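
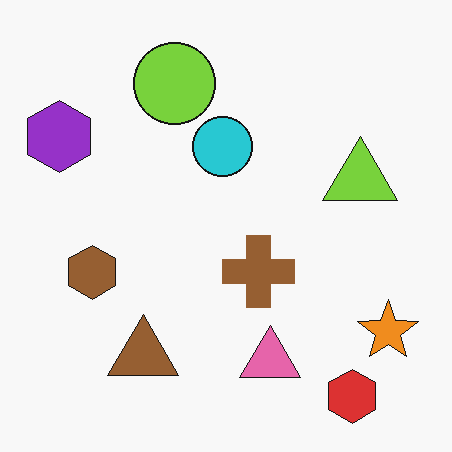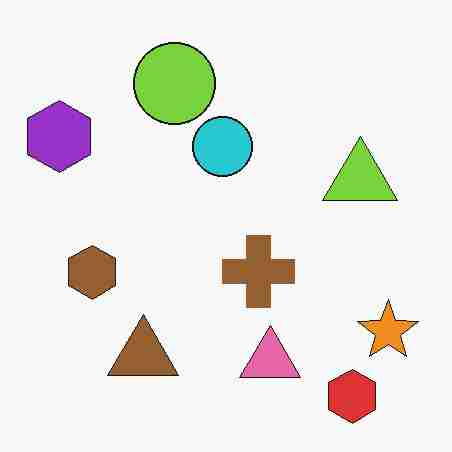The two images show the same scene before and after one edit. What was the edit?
The image was degraded with heavy JPEG compression.

Blocky 8×8 compression artifacts appear around shape edges and the flat background shows ringing — characteristic JPEG degradation.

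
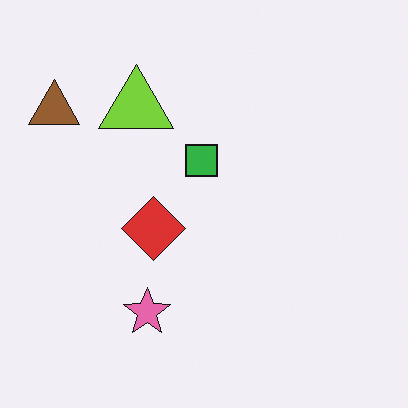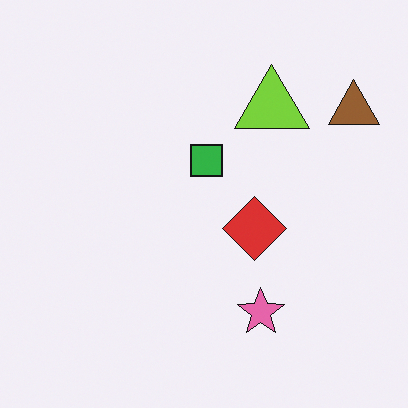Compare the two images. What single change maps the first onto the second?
The transformation is: flipped horizontally (left ↔ right).

The brown triangle is in the top-left of the first image and the top-right of the second — shapes on opposite sides of the vertical midline have swapped in a mirror flip.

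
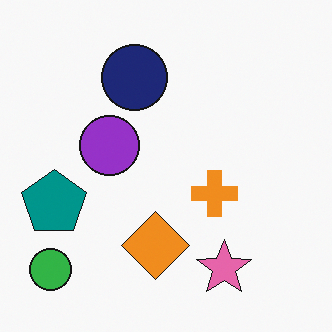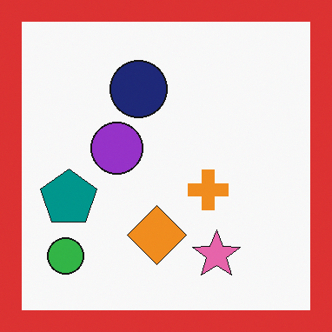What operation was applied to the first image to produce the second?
It was framed with a red border.

A solid red frame runs around the edge of the second image, with the content slightly shrunk inside it.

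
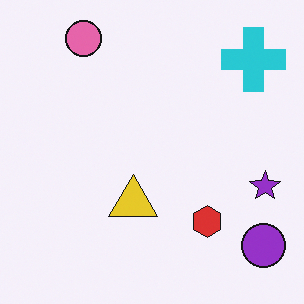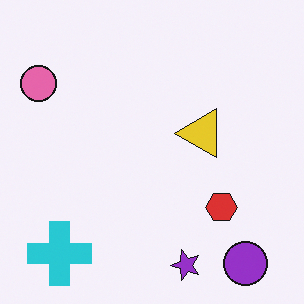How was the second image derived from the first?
This is the original image transposed (reflected across the top-left ↔ bottom-right diagonal).

Shapes have swapped their row and column positions — what was in the top-right is now in the bottom-left — a diagonal reflection.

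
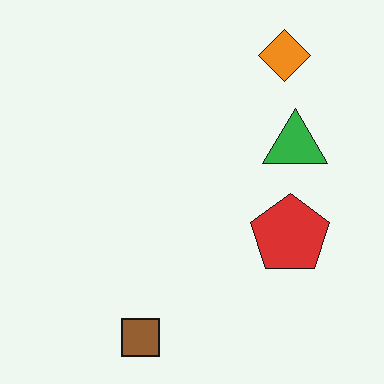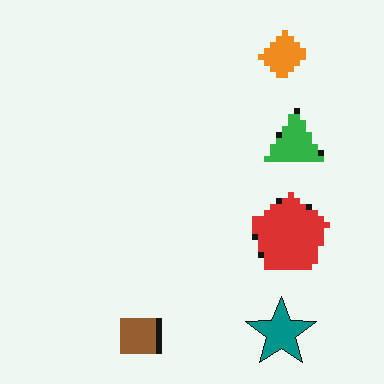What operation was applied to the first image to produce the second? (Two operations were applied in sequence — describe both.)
The image was moderately pixelated, then overlaid with an additional teal star.

Shapes are reduced to large square blocks; fine edges and outlines are lost — a downscale-then-upscale (mosaic) effect. A teal star appears in the second image that is absent from the first.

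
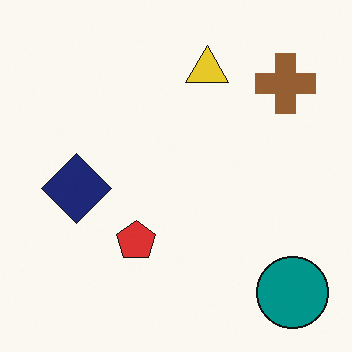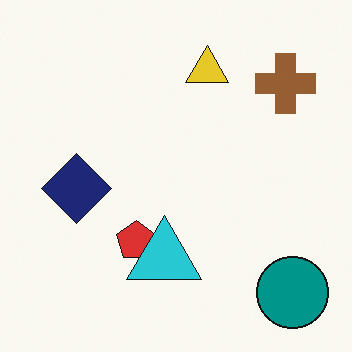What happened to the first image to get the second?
This is the original image overlaid with an additional cyan triangle.

A cyan triangle appears in the second image that is absent from the first.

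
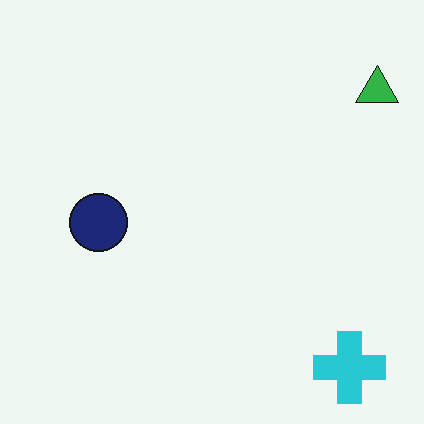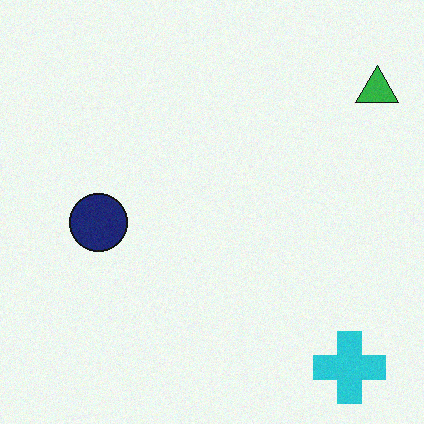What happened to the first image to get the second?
The image was degraded with a light layer of grain.

Random speckle covers the whole image, including the flat background.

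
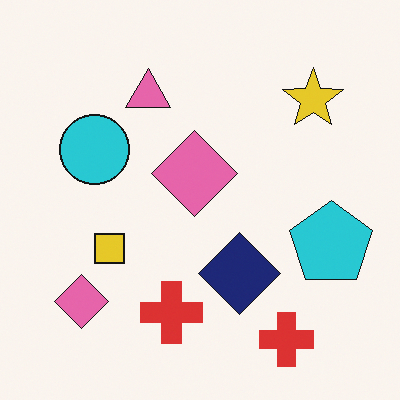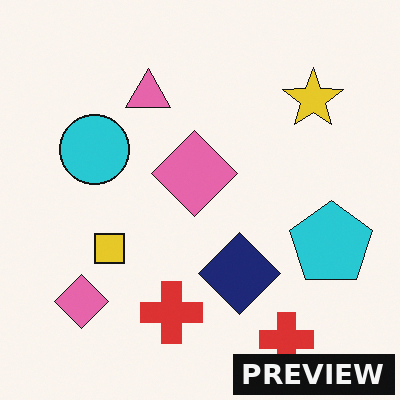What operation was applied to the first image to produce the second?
The second image is the first watermarked with the text "PREVIEW" in the lower-right corner.

A dark label reading "PREVIEW" appears in the lower-right corner.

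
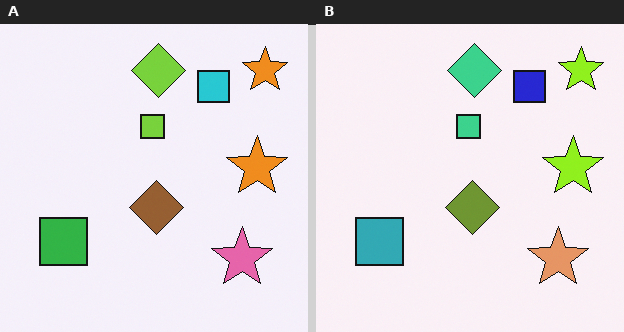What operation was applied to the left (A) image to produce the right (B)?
This is the original image hue-shifted slightly.

Every shape's color has rotated by the same amount around the hue wheel — a uniform hue shift.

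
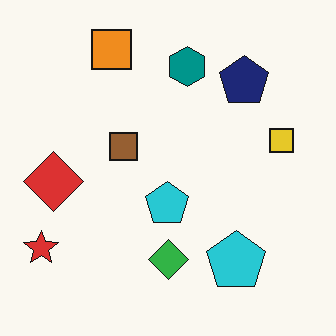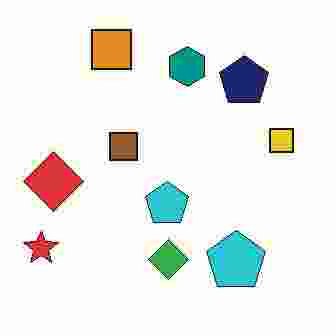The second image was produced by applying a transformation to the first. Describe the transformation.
Heavily JPEG-compressed with obvious blocking artifacts.

Blocky 8×8 compression artifacts appear around shape edges and the flat background shows ringing — characteristic JPEG degradation.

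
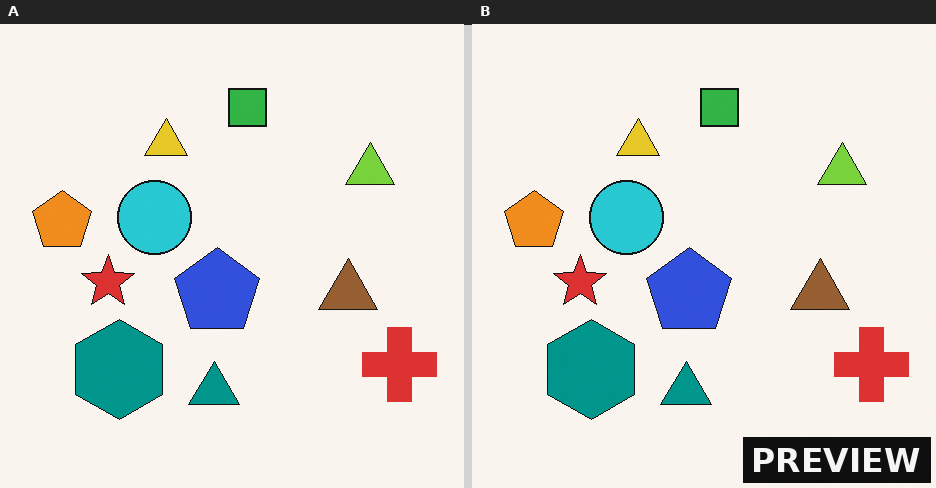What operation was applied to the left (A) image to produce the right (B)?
The right (B) image is the left (A) watermarked with the text "PREVIEW" in the lower-right corner.

A dark label reading "PREVIEW" appears in the lower-right corner.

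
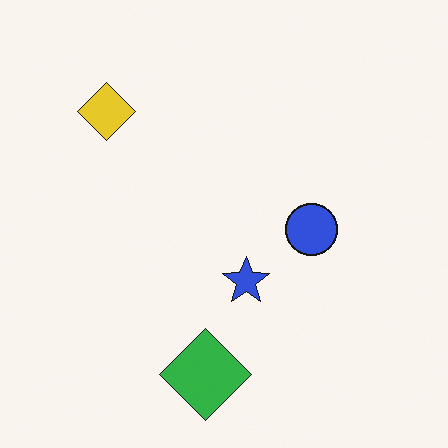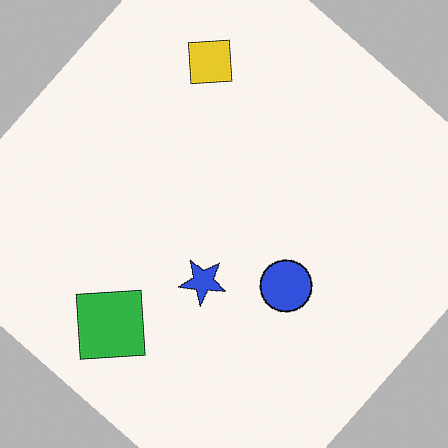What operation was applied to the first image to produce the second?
This is the original image rotated clockwise by a large amount — several tens of degrees.

Every shape is tilted by the same angle and the image corners show triangular fill wedges — a whole-image rotation by a non-right angle.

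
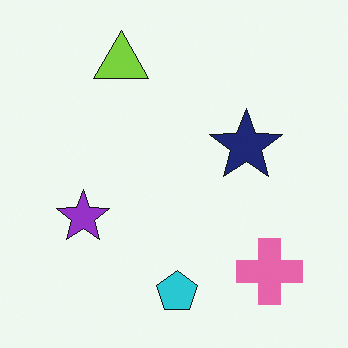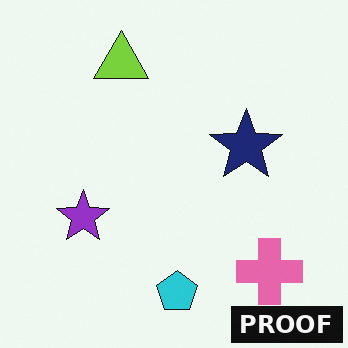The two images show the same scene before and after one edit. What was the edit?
The transformation is: watermarked with the text "PROOF" in the lower-right corner.

A dark label reading "PROOF" appears in the lower-right corner.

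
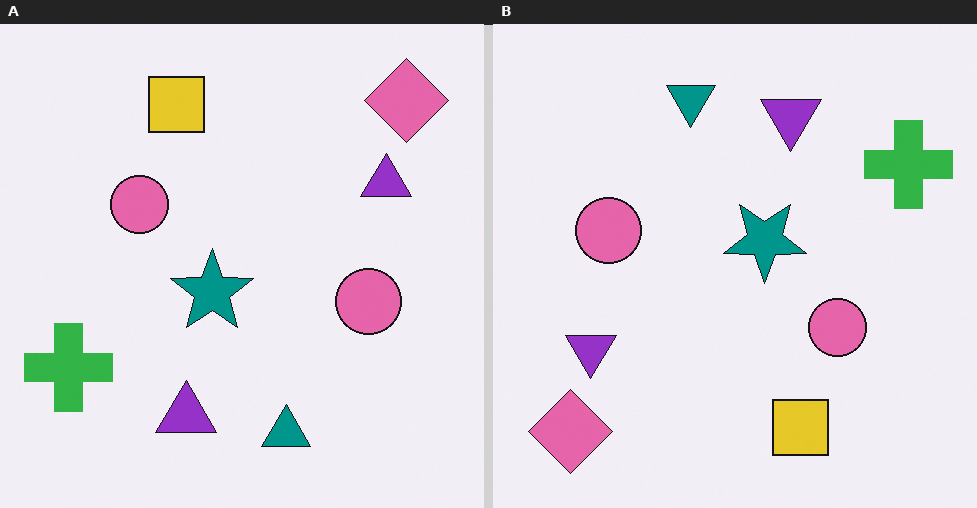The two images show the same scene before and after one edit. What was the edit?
The transformation is: rotated 180°.

The pink diamond sits in the top-right of the left (A) image and the bottom-left of the right (B) — consistent with a whole-image 180° rotation.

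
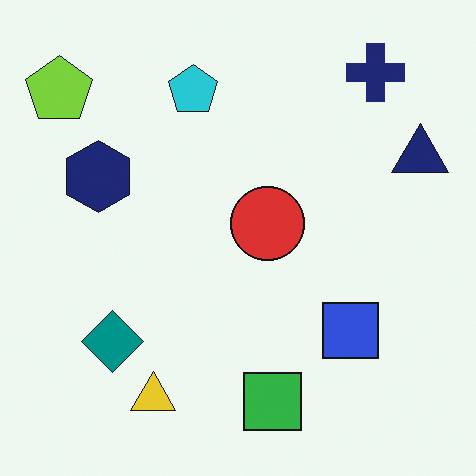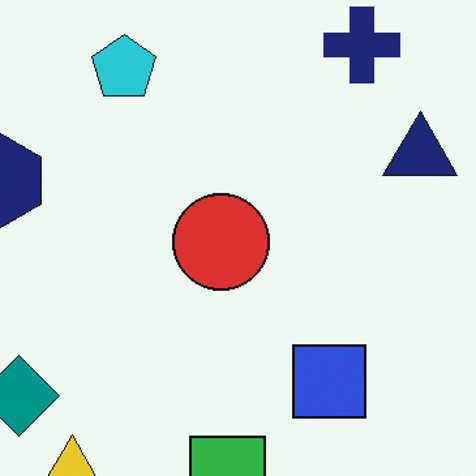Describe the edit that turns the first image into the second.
The second image is the first cropped to a modestly smaller region and rescaled.

The visible shapes are larger and the field of view is narrower; shapes near the original edges may be partly or wholly outside the frame — a crop-and-rescale.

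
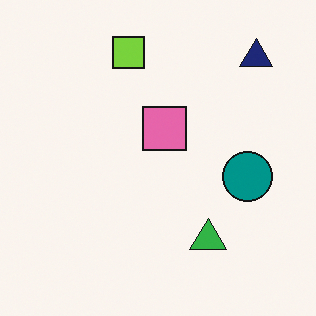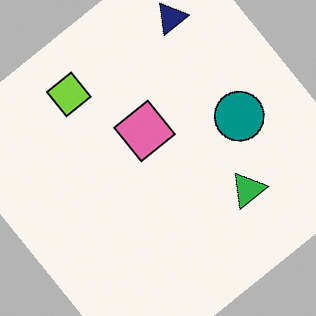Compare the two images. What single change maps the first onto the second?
The transformation is: rotated counter-clockwise by a large amount — several tens of degrees.

Every shape is tilted by the same angle and the image corners show triangular fill wedges — a whole-image rotation by a non-right angle.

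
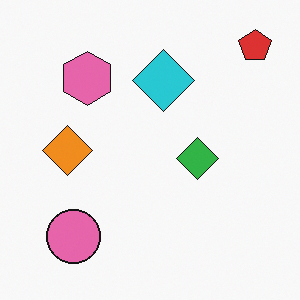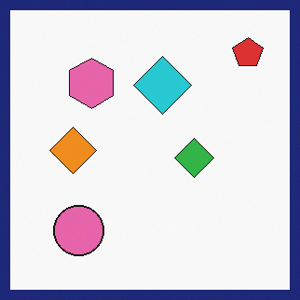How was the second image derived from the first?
The second image is the first framed with a navy border.

A solid navy frame runs around the edge of the second image, with the content slightly shrunk inside it.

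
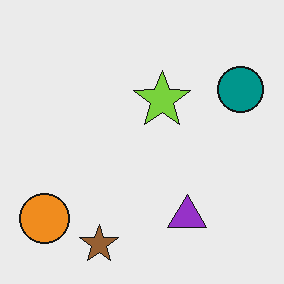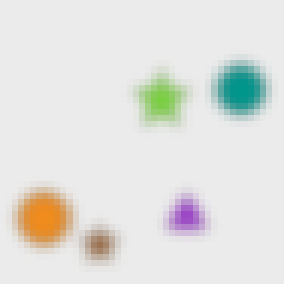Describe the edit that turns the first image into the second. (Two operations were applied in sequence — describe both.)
It was strongly gaussian-blurred, then moderately pixelated.

Shape edges and outlines are uniformly softened across the whole image. Shapes are reduced to large square blocks; fine edges and outlines are lost — a downscale-then-upscale (mosaic) effect.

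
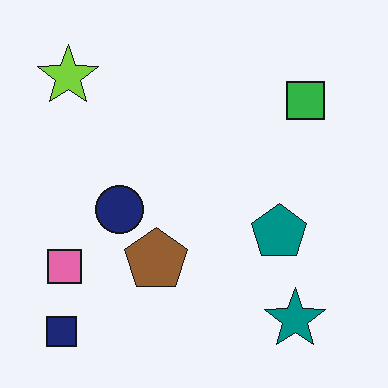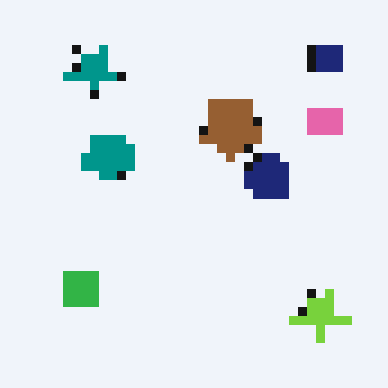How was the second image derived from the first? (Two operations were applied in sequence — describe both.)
It was rotated 180°, then heavily pixelated into large blocks.

The navy square sits in the bottom-left of the first image and the top-right of the second — consistent with a whole-image 180° rotation. Shapes are reduced to large square blocks; fine edges and outlines are lost — a downscale-then-upscale (mosaic) effect.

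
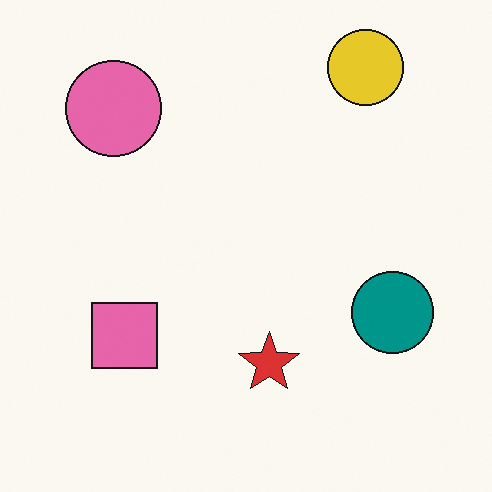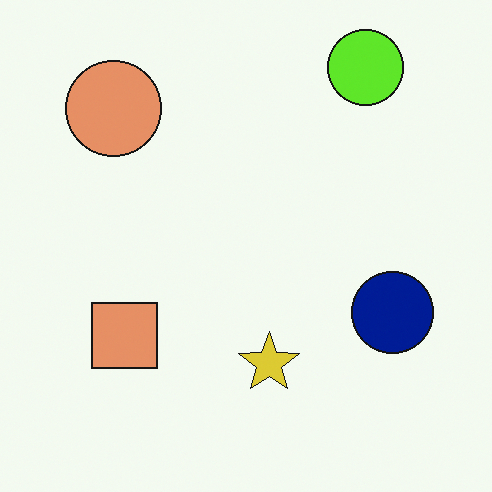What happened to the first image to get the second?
The image was hue-shifted by a small amount.

Every shape's color has rotated by the same amount around the hue wheel — a uniform hue shift.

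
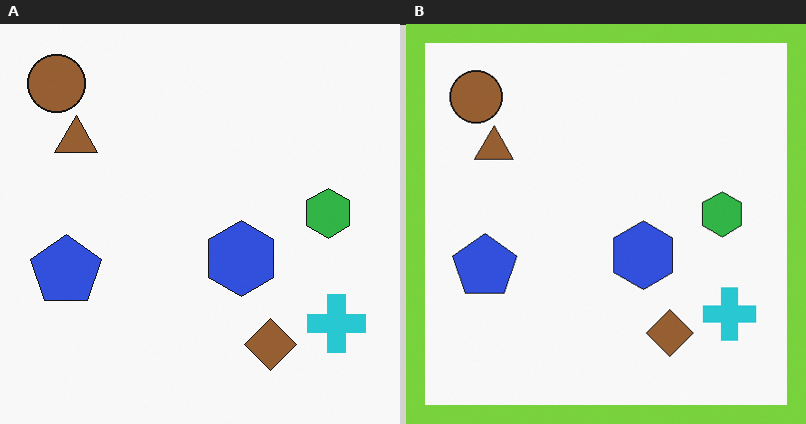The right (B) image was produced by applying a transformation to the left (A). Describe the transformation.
The image was framed with a lime border.

A solid lime frame runs around the edge of the right (B) image, with the content slightly shrunk inside it.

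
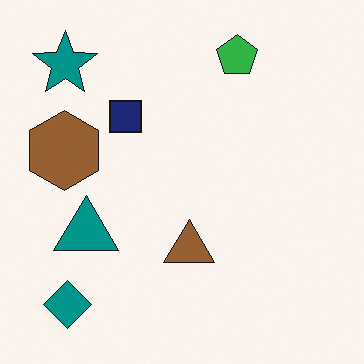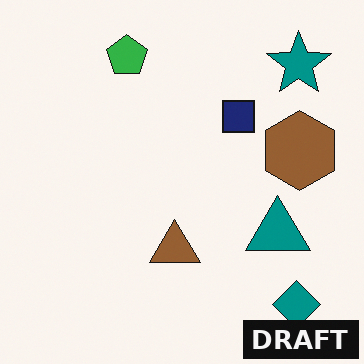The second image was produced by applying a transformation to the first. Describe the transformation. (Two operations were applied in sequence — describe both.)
The transformation is: flipped horizontally (left ↔ right), then watermarked with the text "DRAFT" in the lower-right corner.

The brown hexagon is in the left of the first image and the right of the second — shapes on opposite sides of the vertical midline have swapped in a mirror flip. A dark label reading "DRAFT" appears in the lower-right corner.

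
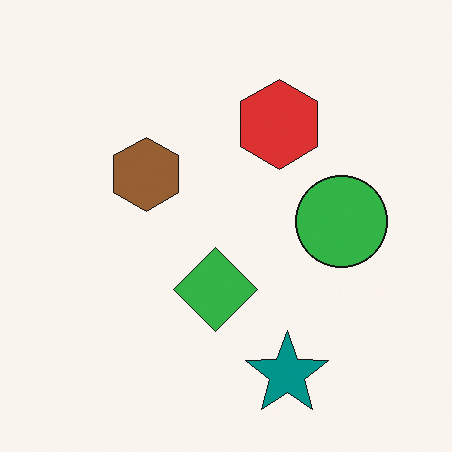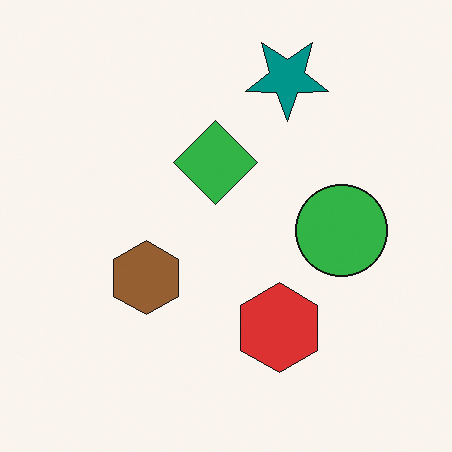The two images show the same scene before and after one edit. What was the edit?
It was flipped vertically (top ↔ bottom).

The teal star is in the bottom of the first image and the top of the second — shapes on opposite sides of the horizontal midline have swapped in a mirror flip.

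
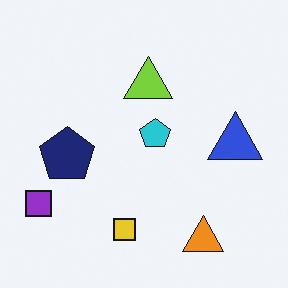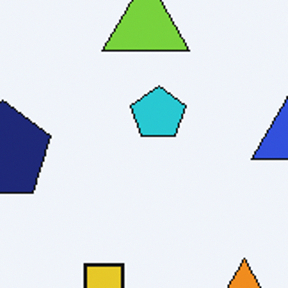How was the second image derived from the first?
This is the original image cropped tightly and scaled back up.

The visible shapes are larger and the field of view is narrower; shapes near the original edges may be partly or wholly outside the frame — a crop-and-rescale.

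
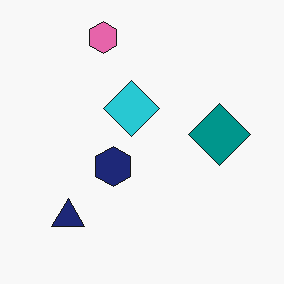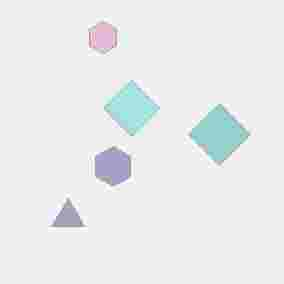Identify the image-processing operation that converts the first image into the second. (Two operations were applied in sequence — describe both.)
This is the original image washed out (contrast reduced), then heavily JPEG-compressed with obvious blocking artifacts.

Tones are pushed toward mid-grey across the whole image — a global contrast change. Blocky 8×8 compression artifacts appear around shape edges and the flat background shows ringing — characteristic JPEG degradation.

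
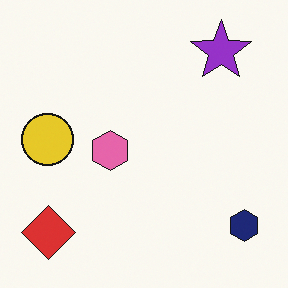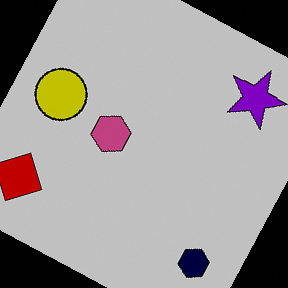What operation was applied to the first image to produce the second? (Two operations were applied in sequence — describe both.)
The transformation is: heavily posterized to just a handful of flat colors, then rotated clockwise by a moderate amount.

Each flat color has snapped to a coarser quantized level — most visibly, the near-white background has dropped to a flat grey. Every shape is tilted by the same angle and the image corners show triangular fill wedges — a whole-image rotation by a non-right angle.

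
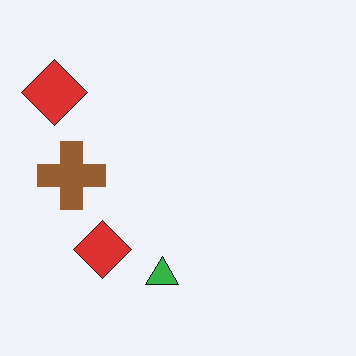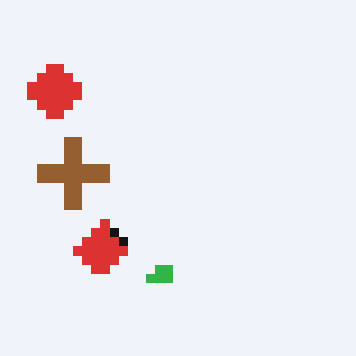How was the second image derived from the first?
It was coarsely pixelated.

Shapes are reduced to large square blocks; fine edges and outlines are lost — a downscale-then-upscale (mosaic) effect.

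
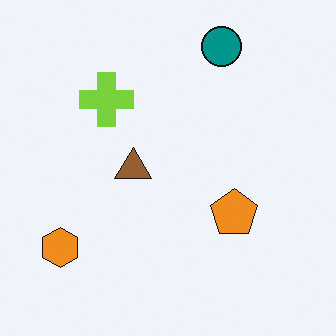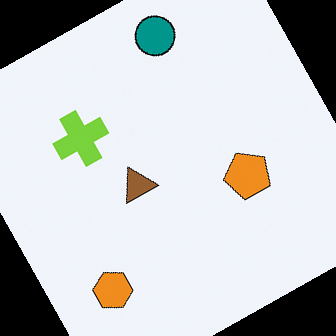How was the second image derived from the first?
This is the original image rotated counter-clockwise by a clearly visible amount.

Every shape is tilted by the same angle and the image corners show triangular fill wedges — a whole-image rotation by a non-right angle.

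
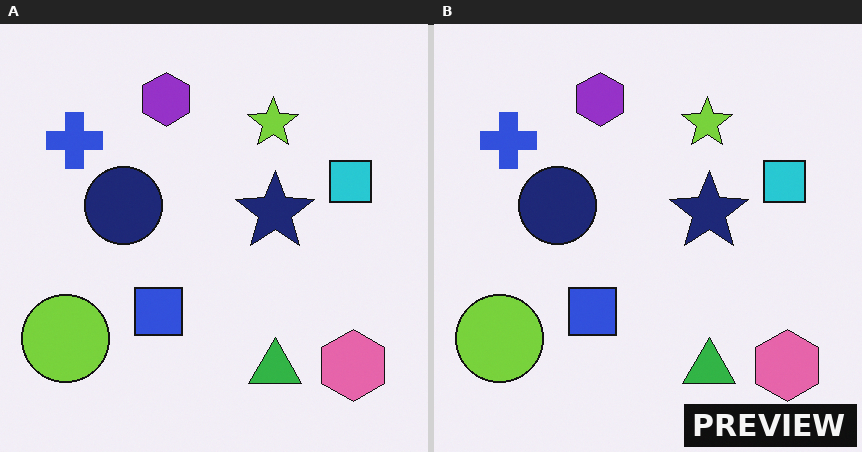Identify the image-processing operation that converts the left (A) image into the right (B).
It was watermarked with the text "PREVIEW" in the lower-right corner.

A dark label reading "PREVIEW" appears in the lower-right corner.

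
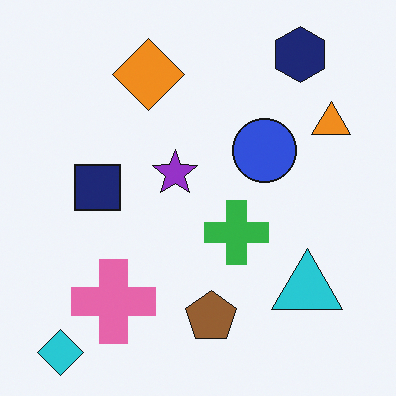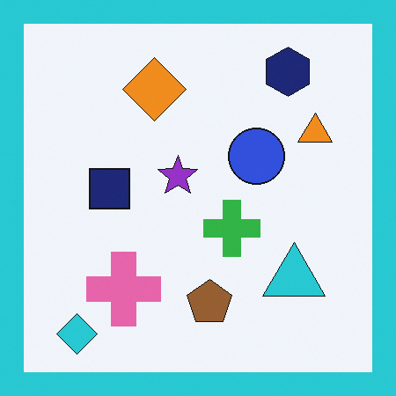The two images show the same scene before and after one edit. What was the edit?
The image was framed with a cyan border.

A solid cyan frame runs around the edge of the second image, with the content slightly shrunk inside it.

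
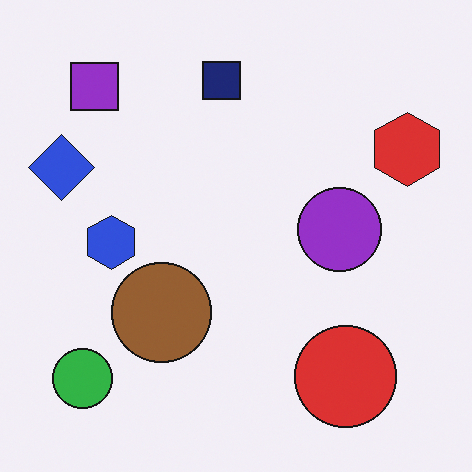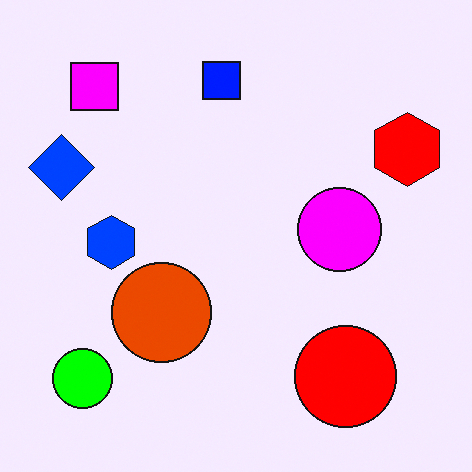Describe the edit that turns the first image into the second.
The image was heavily oversaturated.

All colors are more vivid — a global saturation change.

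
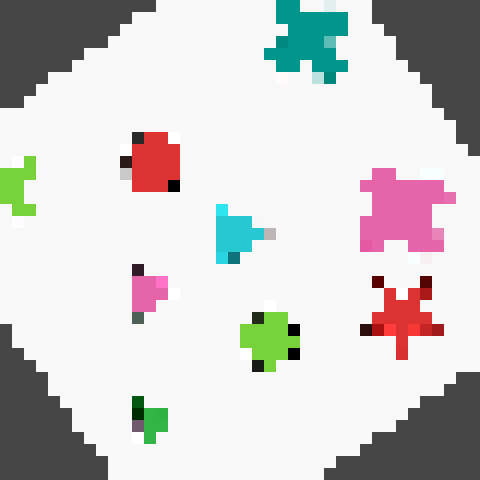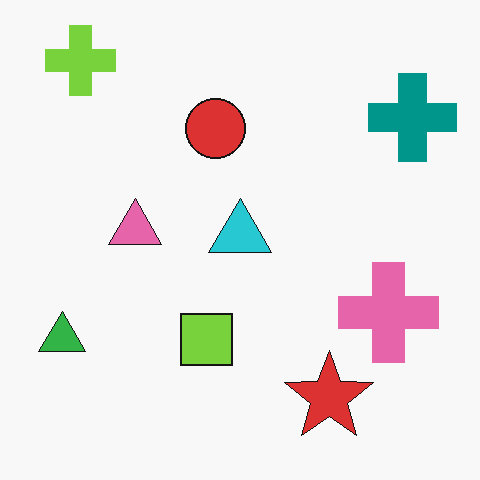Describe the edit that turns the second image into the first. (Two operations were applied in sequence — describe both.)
The image was rotated counter-clockwise by a large amount — several tens of degrees, then coarsely pixelated.

Every shape is tilted by the same angle and the image corners show triangular fill wedges — a whole-image rotation by a non-right angle. Shapes are reduced to large square blocks; fine edges and outlines are lost — a downscale-then-upscale (mosaic) effect.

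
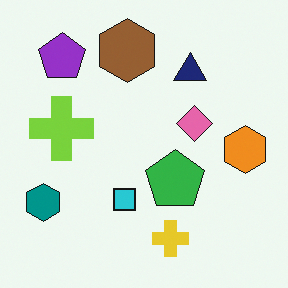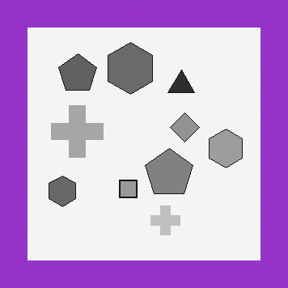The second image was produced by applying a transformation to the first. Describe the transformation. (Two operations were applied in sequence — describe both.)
The image was converted to grayscale, then framed with a purple border.

All color is removed — every shape is now a shade of grey. A solid purple frame runs around the edge of the second image, with the content slightly shrunk inside it.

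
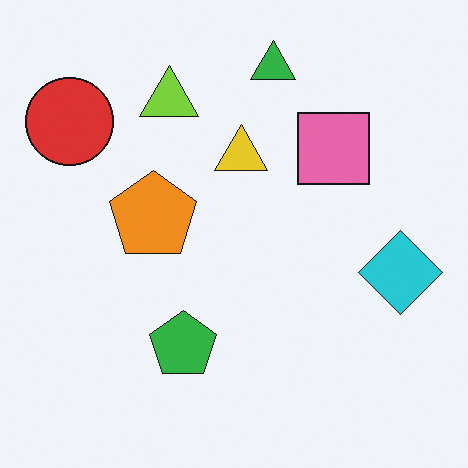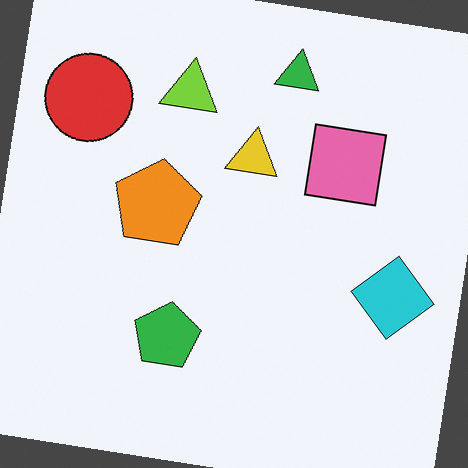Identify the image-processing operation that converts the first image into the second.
Rotated clockwise by a few degrees.

Every shape is tilted by the same angle and the image corners show triangular fill wedges — a whole-image rotation by a non-right angle.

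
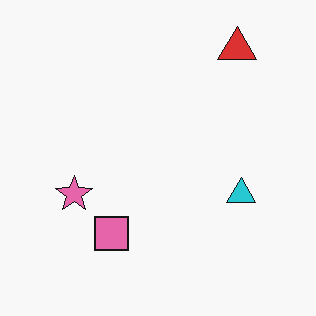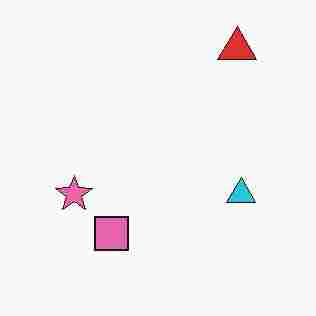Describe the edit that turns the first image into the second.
It was heavily JPEG-compressed with obvious blocking artifacts.

Blocky 8×8 compression artifacts appear around shape edges and the flat background shows ringing — characteristic JPEG degradation.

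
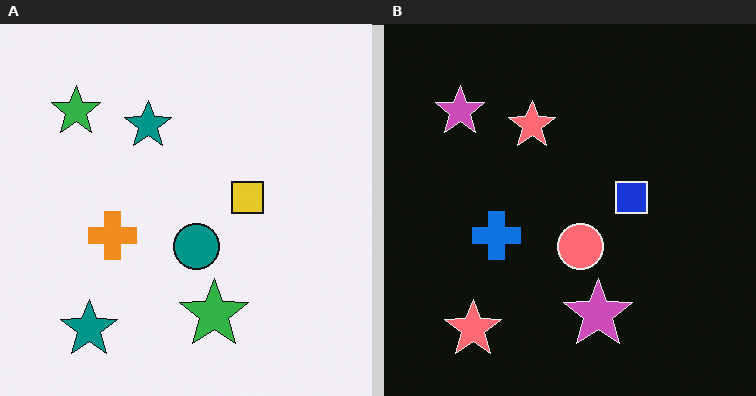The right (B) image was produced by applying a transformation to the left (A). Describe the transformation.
Color-inverted (negative).

The light background has become dark and every shape's color is its complement — a photographic negative.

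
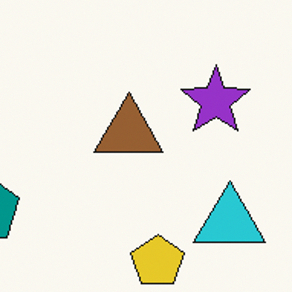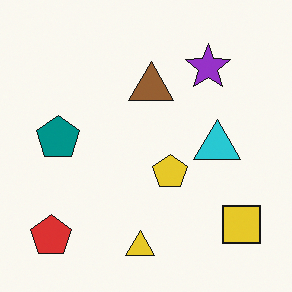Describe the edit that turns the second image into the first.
Cropped to a modestly smaller region and rescaled.

The visible shapes are larger and the field of view is narrower; shapes near the original edges may be partly or wholly outside the frame — a crop-and-rescale.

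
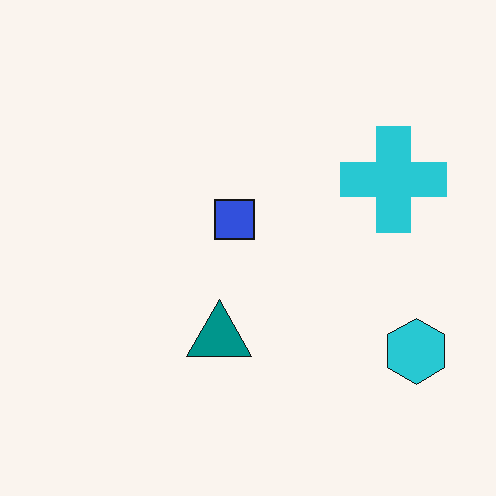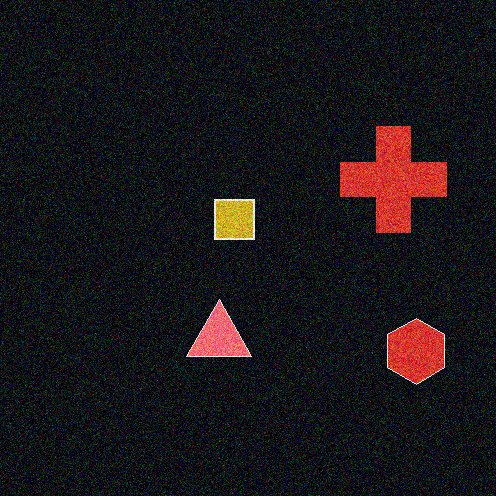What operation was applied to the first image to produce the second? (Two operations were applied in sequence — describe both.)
It was degraded with strong gaussian noise, then color-inverted (negative).

Random speckle covers the whole image, including the flat background. The light background has become dark and every shape's color is its complement — a photographic negative.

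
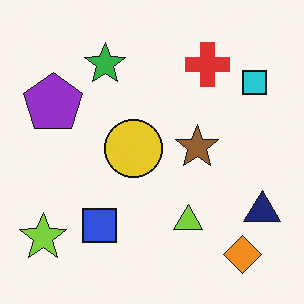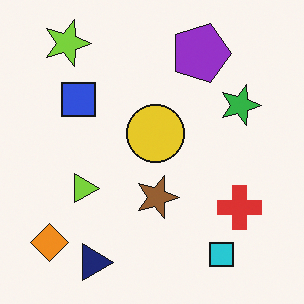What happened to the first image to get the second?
The second image is the first rotated 90° clockwise.

The lime star sits in the bottom-left of the first image and the top-left of the second — consistent with a whole-image 90° clockwise rotation.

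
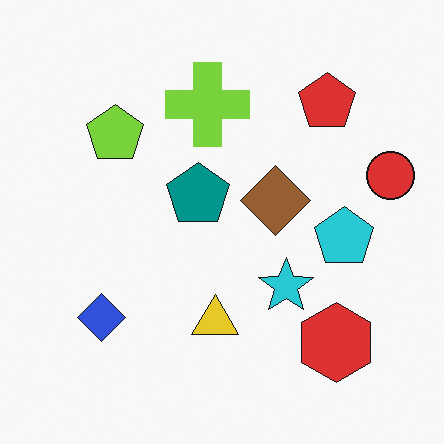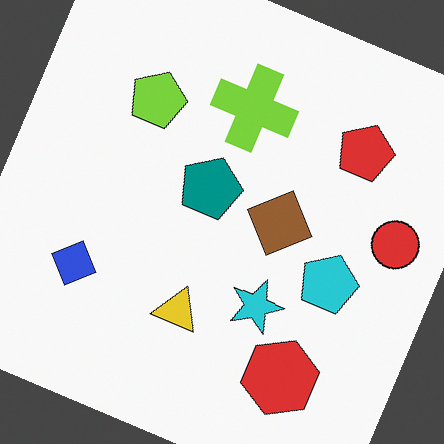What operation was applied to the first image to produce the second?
The image was rotated clockwise by a clearly visible amount.

Every shape is tilted by the same angle and the image corners show triangular fill wedges — a whole-image rotation by a non-right angle.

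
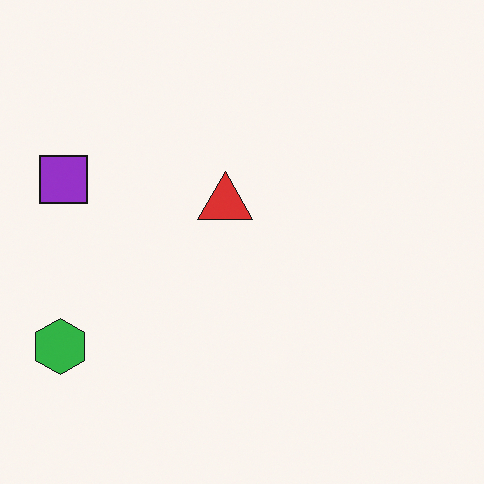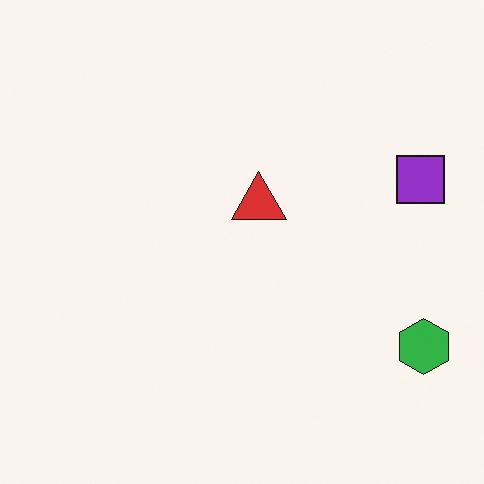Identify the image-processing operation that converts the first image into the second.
It was flipped horizontally (left ↔ right).

The green hexagon is in the bottom-left of the first image and the bottom-right of the second — shapes on opposite sides of the vertical midline have swapped in a mirror flip.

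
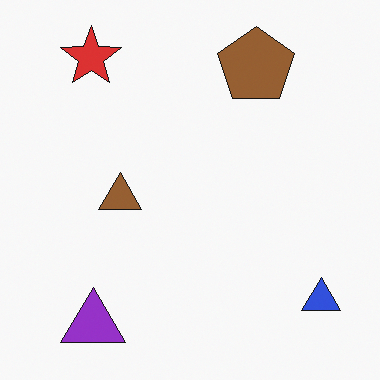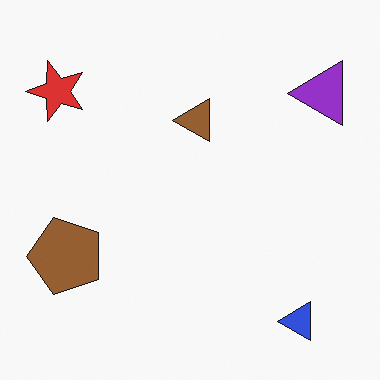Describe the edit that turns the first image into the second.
The second image is the first transposed (reflected across the top-left ↔ bottom-right diagonal).

Shapes have swapped their row and column positions — what was in the top-right is now in the bottom-left — a diagonal reflection.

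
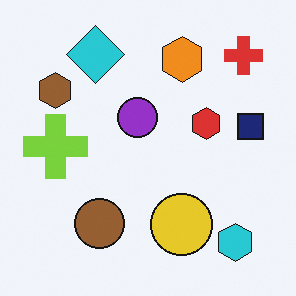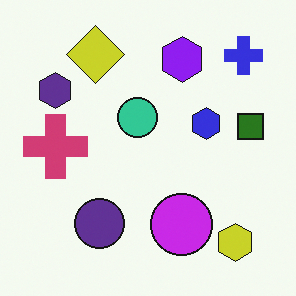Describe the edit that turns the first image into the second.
Hue-shifted by a large amount.

Every shape's color has rotated by the same amount around the hue wheel — a uniform hue shift.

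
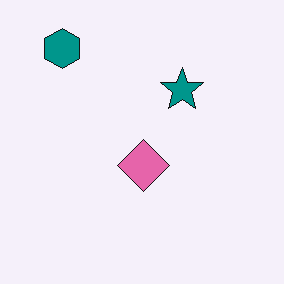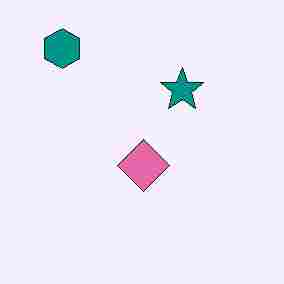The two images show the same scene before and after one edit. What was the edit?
The image was degraded with heavy JPEG compression.

Blocky 8×8 compression artifacts appear around shape edges and the flat background shows ringing — characteristic JPEG degradation.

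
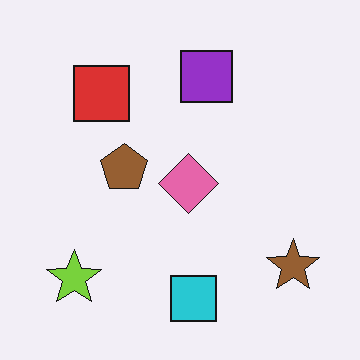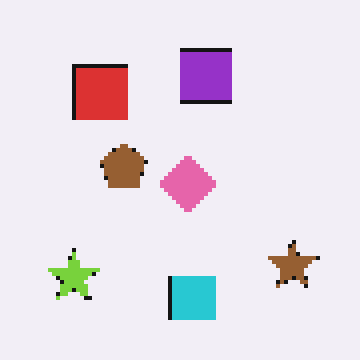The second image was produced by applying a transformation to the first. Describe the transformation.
The transformation is: mildly pixelated.

Shapes are reduced to large square blocks; fine edges and outlines are lost — a downscale-then-upscale (mosaic) effect.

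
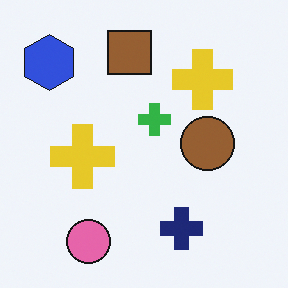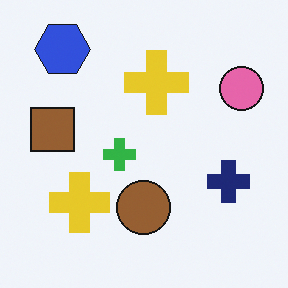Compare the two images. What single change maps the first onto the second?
It was transposed (reflected across the top-left ↔ bottom-right diagonal).

Shapes have swapped their row and column positions — what was in the top-right is now in the bottom-left — a diagonal reflection.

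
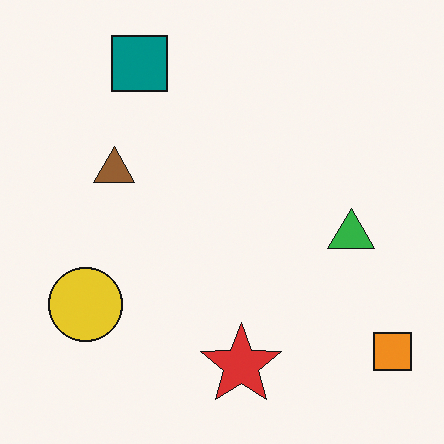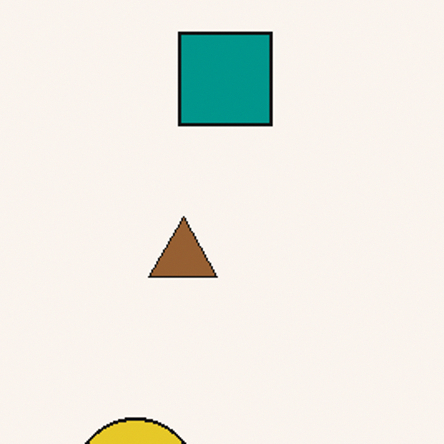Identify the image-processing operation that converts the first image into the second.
The image was cropped tightly and scaled back up.

The visible shapes are larger and the field of view is narrower; shapes near the original edges may be partly or wholly outside the frame — a crop-and-rescale.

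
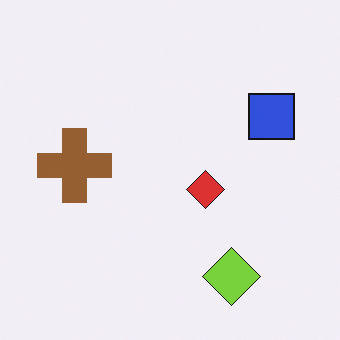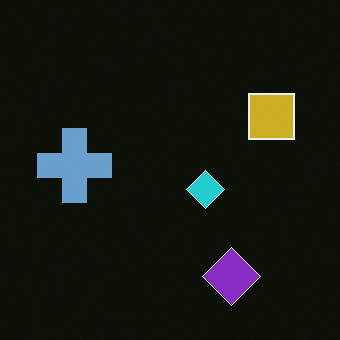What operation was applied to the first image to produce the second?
The second image is the first color-inverted (negative).

The light background has become dark and every shape's color is its complement — a photographic negative.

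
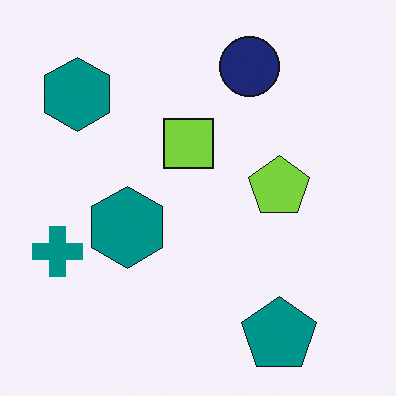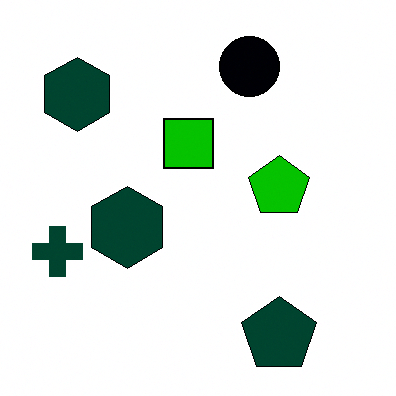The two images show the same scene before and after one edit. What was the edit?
The image was given much higher contrast.

Tones are pushed away from mid-grey across the whole image — a global contrast change.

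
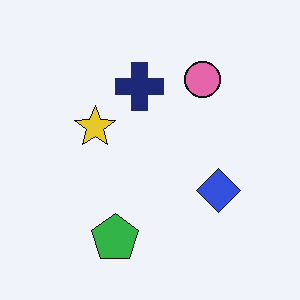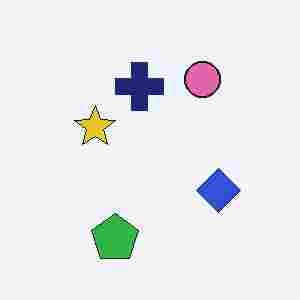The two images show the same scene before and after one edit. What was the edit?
This is the original image heavily JPEG-compressed with obvious blocking artifacts.

Blocky 8×8 compression artifacts appear around shape edges and the flat background shows ringing — characteristic JPEG degradation.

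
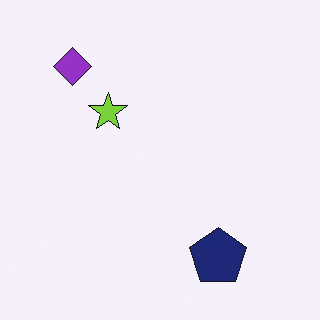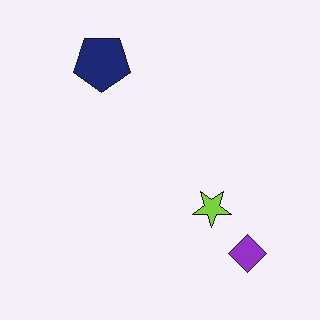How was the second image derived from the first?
The image was rotated 180°.

The purple diamond sits in the top-left of the first image and the bottom-right of the second — consistent with a whole-image 180° rotation.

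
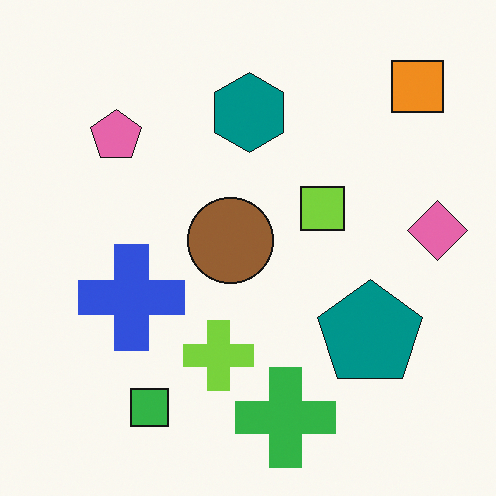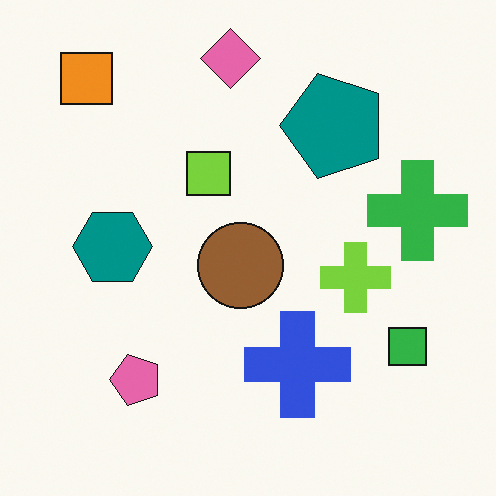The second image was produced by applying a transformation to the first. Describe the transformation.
The transformation is: rotated 90° counter-clockwise.

The orange square sits in the top-right of the first image and the top-left of the second — consistent with a whole-image 90° counter-clockwise rotation.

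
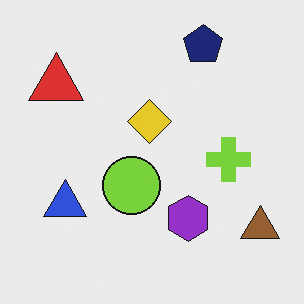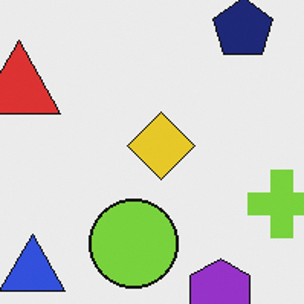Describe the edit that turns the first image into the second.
It was cropped slightly and scaled back up.

The visible shapes are larger and the field of view is narrower; shapes near the original edges may be partly or wholly outside the frame — a crop-and-rescale.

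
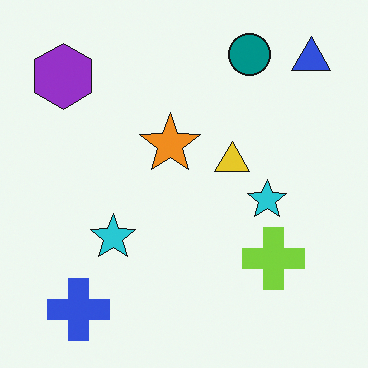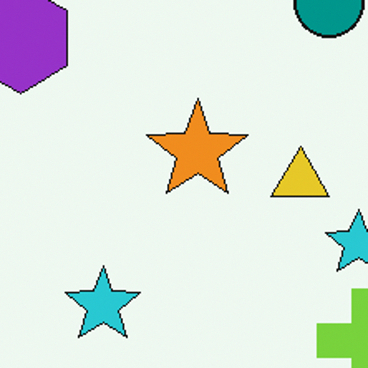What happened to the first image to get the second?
It was cropped tightly and scaled back up.

The visible shapes are larger and the field of view is narrower; shapes near the original edges may be partly or wholly outside the frame — a crop-and-rescale.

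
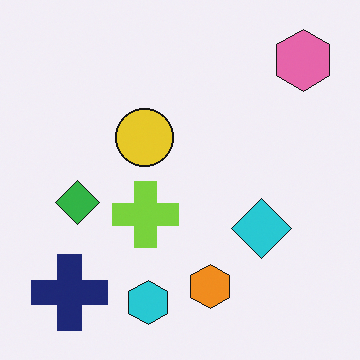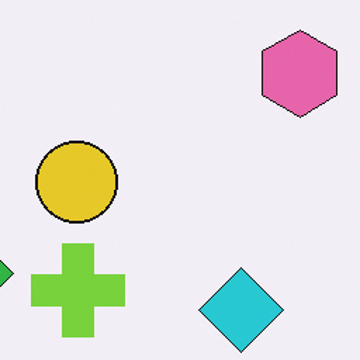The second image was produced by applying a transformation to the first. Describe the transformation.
The image was cropped to a modestly smaller region and rescaled.

The visible shapes are larger and the field of view is narrower; shapes near the original edges may be partly or wholly outside the frame — a crop-and-rescale.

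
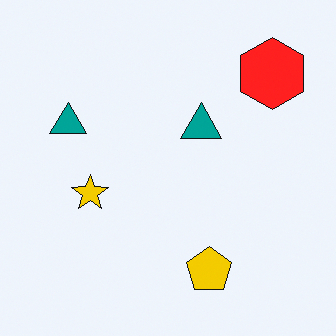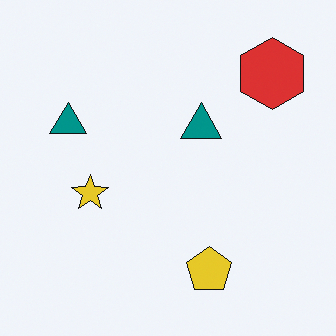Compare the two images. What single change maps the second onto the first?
The first image is the second slightly oversaturated.

All colors are more vivid — a global saturation change.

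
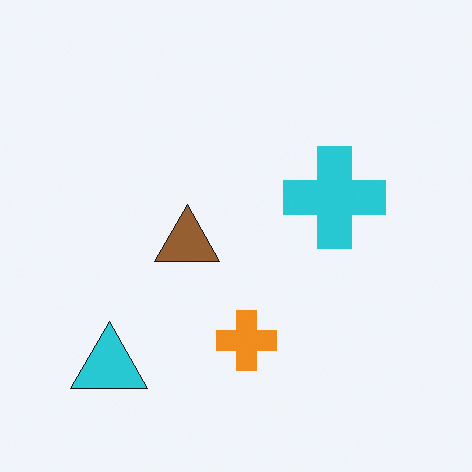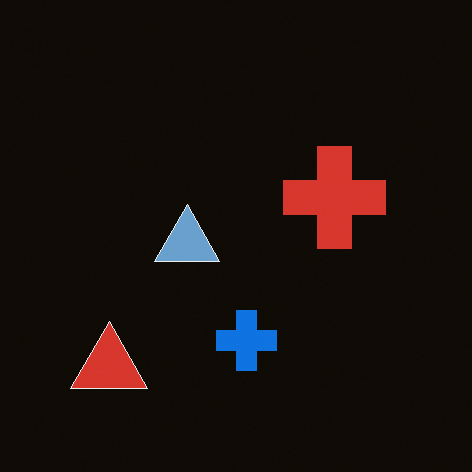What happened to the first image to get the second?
The image was color-inverted (negative).

The light background has become dark and every shape's color is its complement — a photographic negative.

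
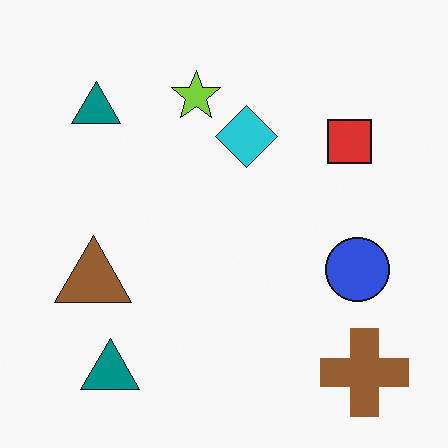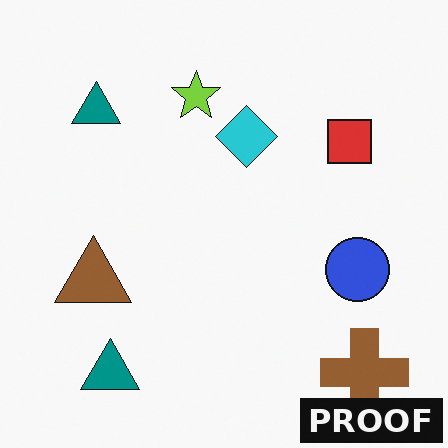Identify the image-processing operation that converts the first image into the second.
The transformation is: watermarked with the text "PROOF" in the lower-right corner.

A dark label reading "PROOF" appears in the lower-right corner.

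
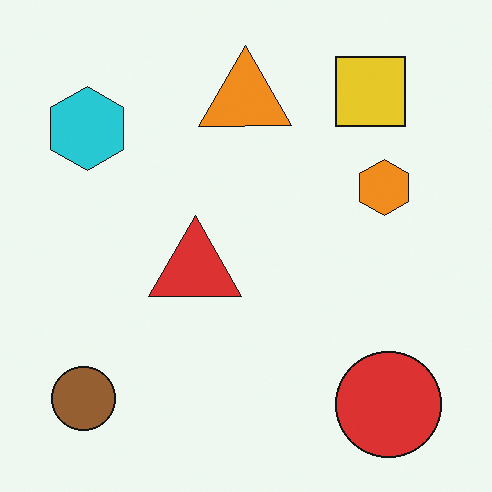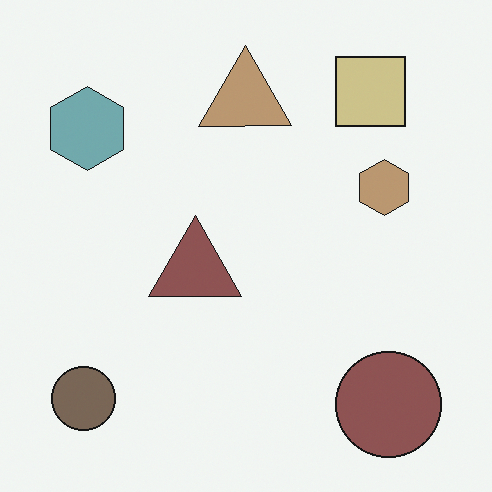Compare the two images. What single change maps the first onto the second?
Made much more muted (saturation change).

All colors are more muted and greyish — a global saturation change.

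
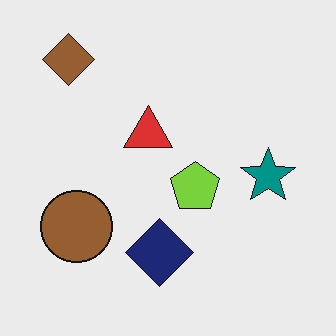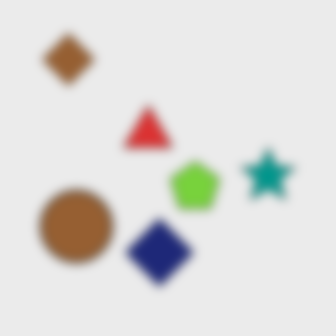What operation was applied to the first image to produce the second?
The second image is the first strongly gaussian-blurred.

Shape edges and outlines are uniformly softened across the whole image.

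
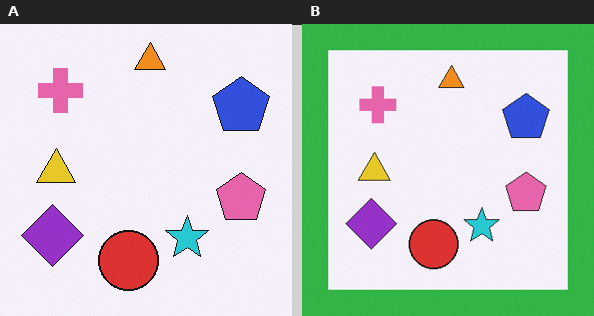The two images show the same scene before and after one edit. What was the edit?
The transformation is: framed with a green border.

A solid green frame runs around the edge of the right (B) image, with the content slightly shrunk inside it.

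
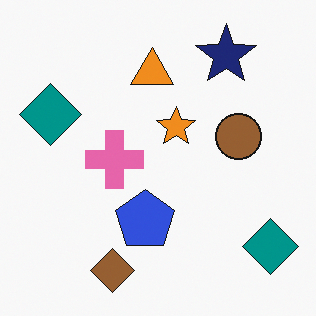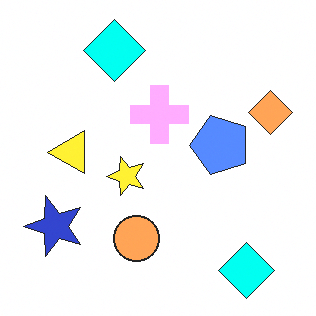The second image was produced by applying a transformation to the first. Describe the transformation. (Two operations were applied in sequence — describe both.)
This is the original image transposed (reflected across the top-left ↔ bottom-right diagonal), then brightened a lot.

Shapes have swapped their row and column positions — what was in the top-right is now in the bottom-left — a diagonal reflection. Every pixel — background and shapes alike — is uniformly brightened.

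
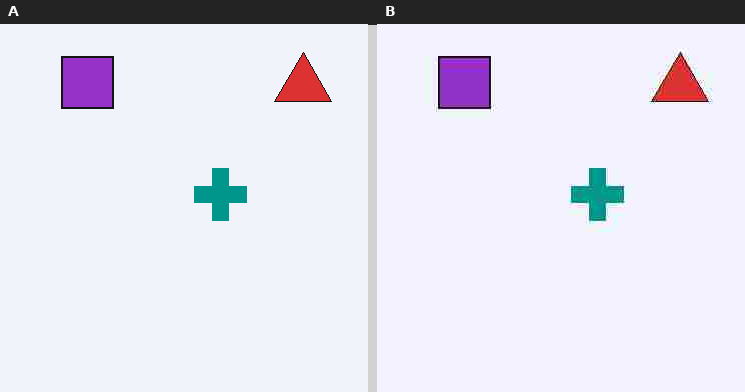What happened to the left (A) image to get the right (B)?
The image was degraded with heavy JPEG compression.

Blocky 8×8 compression artifacts appear around shape edges and the flat background shows ringing — characteristic JPEG degradation.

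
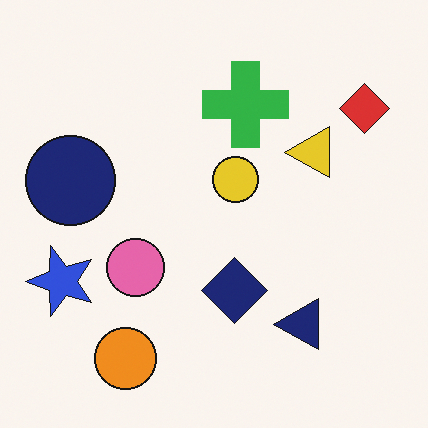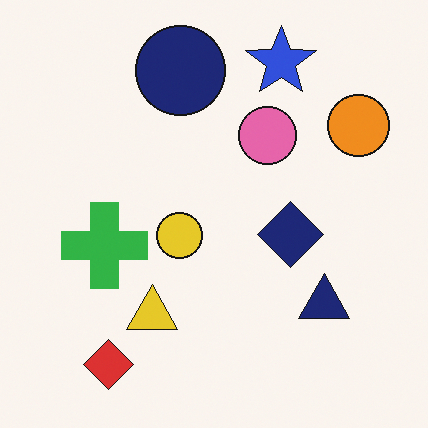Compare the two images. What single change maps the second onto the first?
The first image is the second transposed (reflected across the top-left ↔ bottom-right diagonal).

Shapes have swapped their row and column positions — what was in the top-right is now in the bottom-left — a diagonal reflection.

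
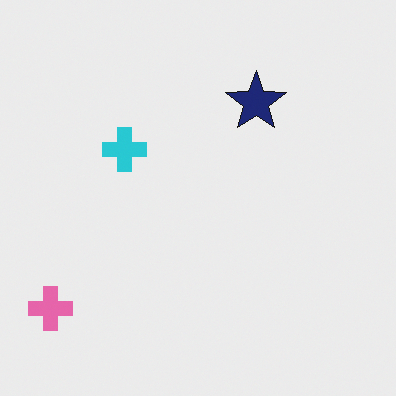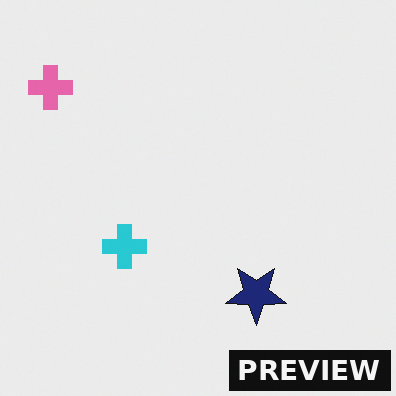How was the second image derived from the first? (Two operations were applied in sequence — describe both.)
The second image is the first flipped vertically (top ↔ bottom), then watermarked with the text "PREVIEW" in the lower-right corner.

The pink cross is in the bottom-left of the first image and the top-left of the second — shapes on opposite sides of the horizontal midline have swapped in a mirror flip. A dark label reading "PREVIEW" appears in the lower-right corner.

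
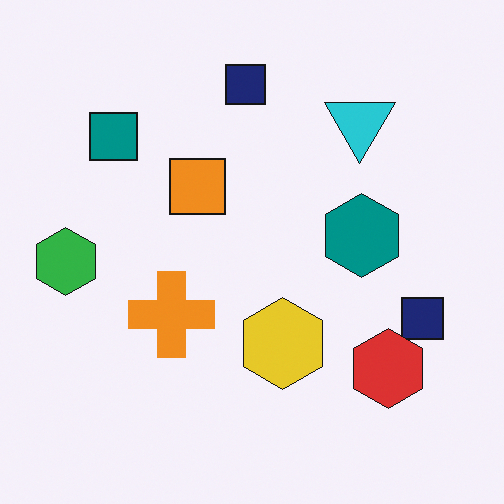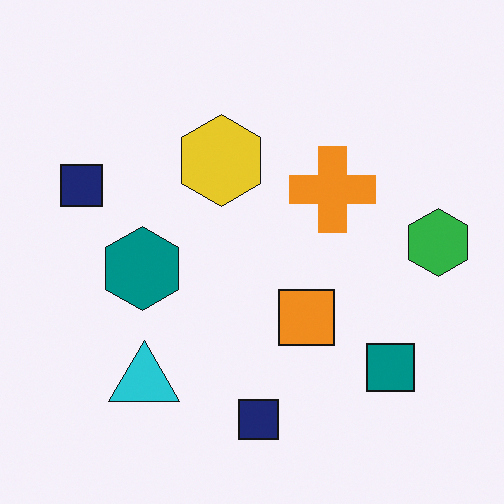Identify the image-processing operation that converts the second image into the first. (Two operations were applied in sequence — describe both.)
It was rotated 180°, then overlaid with an additional red hexagon.

The green hexagon sits in the right of the second image and the left of the first — consistent with a whole-image 180° rotation. A red hexagon appears in the first image that is absent from the second.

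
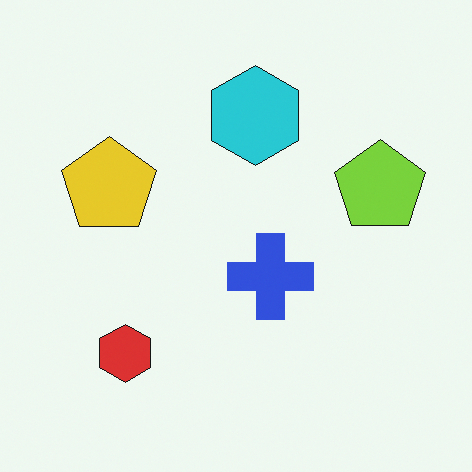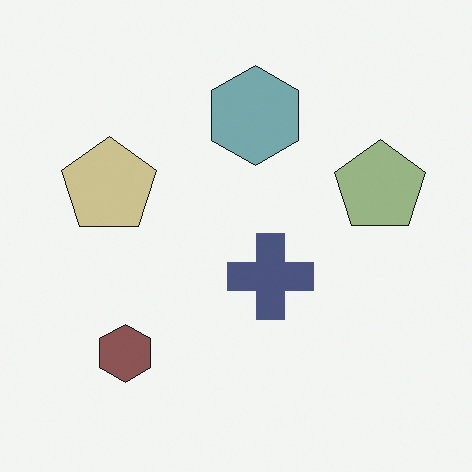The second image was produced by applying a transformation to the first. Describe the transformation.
This is the original image heavily desaturated.

All colors are more muted and greyish — a global saturation change.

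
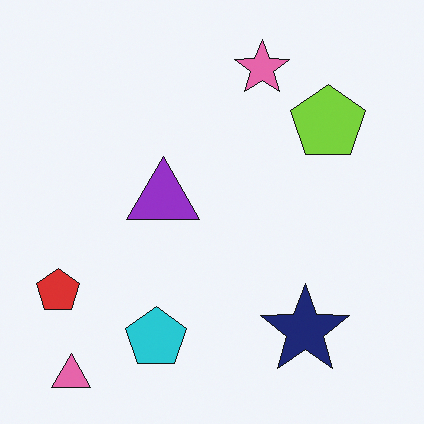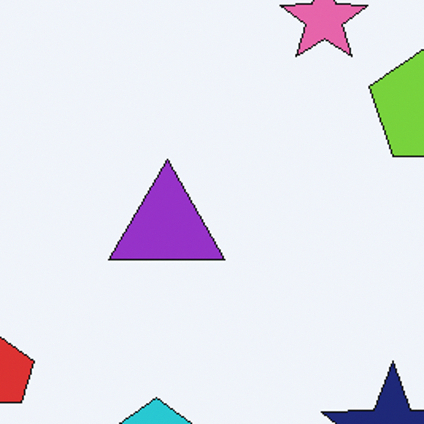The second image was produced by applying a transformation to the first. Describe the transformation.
It was cropped to a modestly smaller region and rescaled.

The visible shapes are larger and the field of view is narrower; shapes near the original edges may be partly or wholly outside the frame — a crop-and-rescale.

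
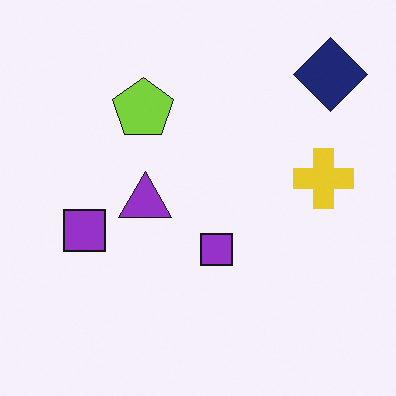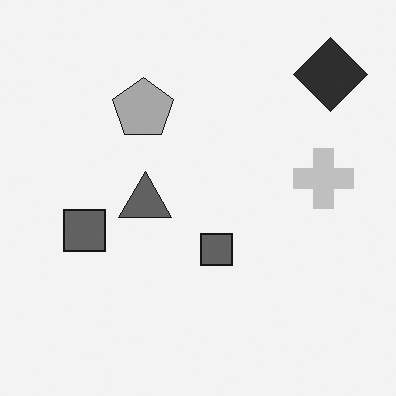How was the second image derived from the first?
This is the original image converted to grayscale.

All color is removed — every shape is now a shade of grey.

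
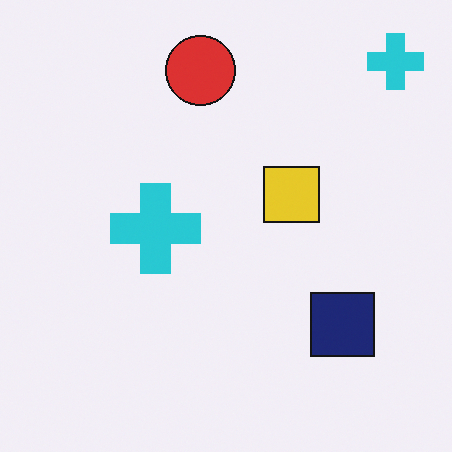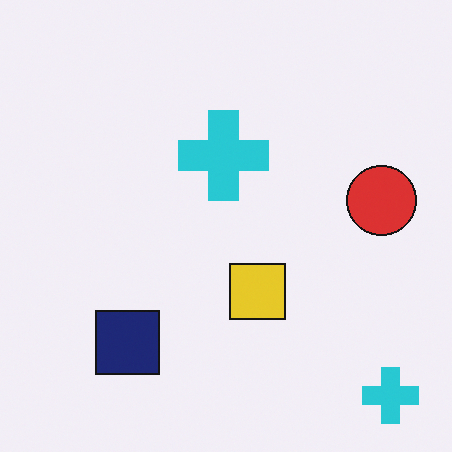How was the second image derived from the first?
The transformation is: rotated 90° clockwise.

The red circle sits in the top of the first image and the right of the second — consistent with a whole-image 90° clockwise rotation.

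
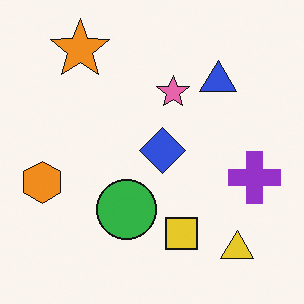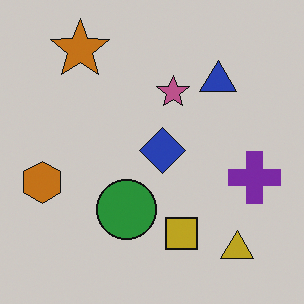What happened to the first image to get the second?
The second image is the first darkened a little.

Every pixel — background and shapes alike — is uniformly darkened.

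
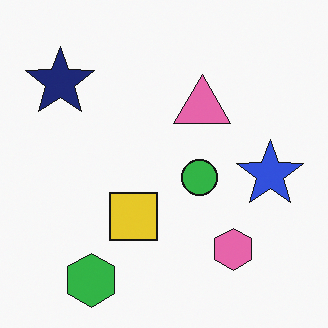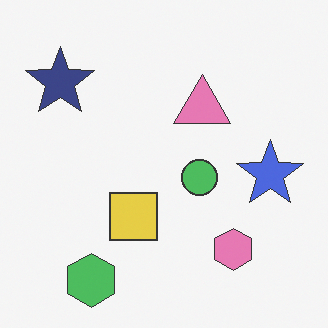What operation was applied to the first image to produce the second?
This is the original image given slightly reduced contrast.

Tones are pushed toward mid-grey across the whole image — a global contrast change.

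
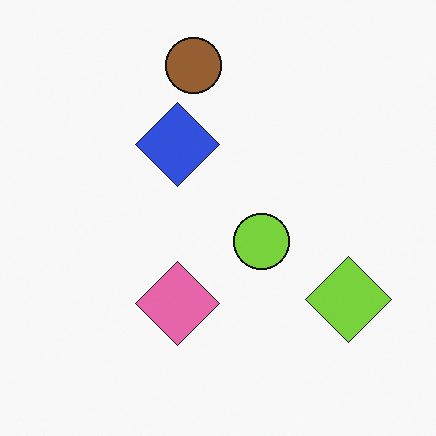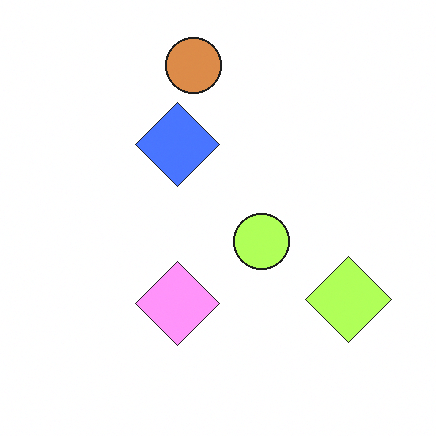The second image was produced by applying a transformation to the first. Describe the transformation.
The second image is the first brightened a lot.

Every pixel — background and shapes alike — is uniformly brightened.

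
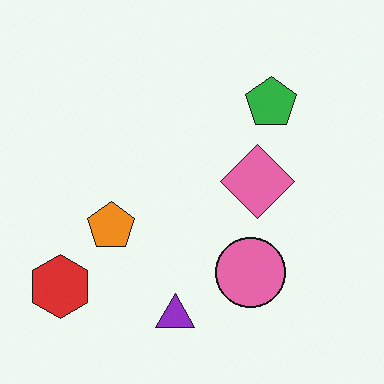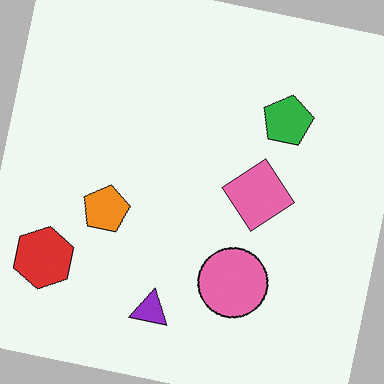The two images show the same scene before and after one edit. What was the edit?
The image was rotated clockwise by a slight angle.

Every shape is tilted by the same angle and the image corners show triangular fill wedges — a whole-image rotation by a non-right angle.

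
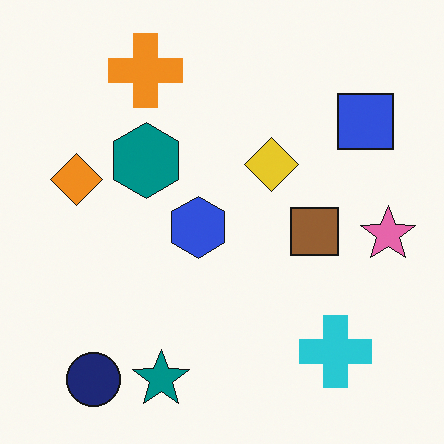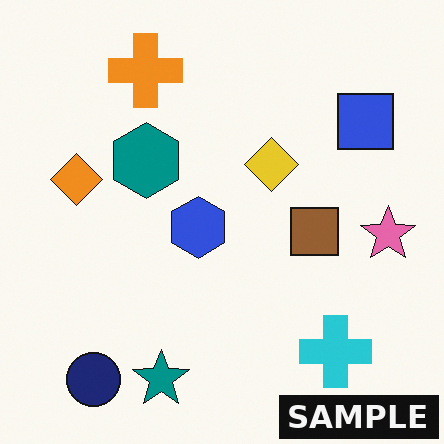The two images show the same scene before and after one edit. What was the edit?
The transformation is: watermarked with the text "SAMPLE" in the lower-right corner.

A dark label reading "SAMPLE" appears in the lower-right corner.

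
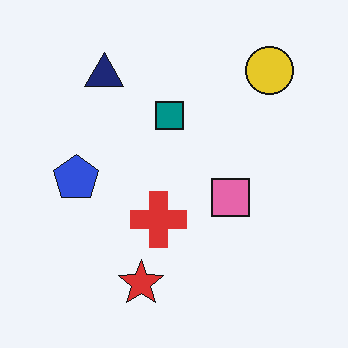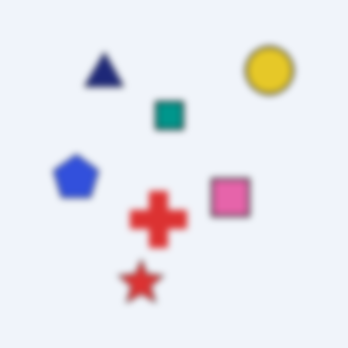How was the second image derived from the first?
The second image is the first noticeably gaussian-blurred.

Shape edges and outlines are uniformly softened across the whole image.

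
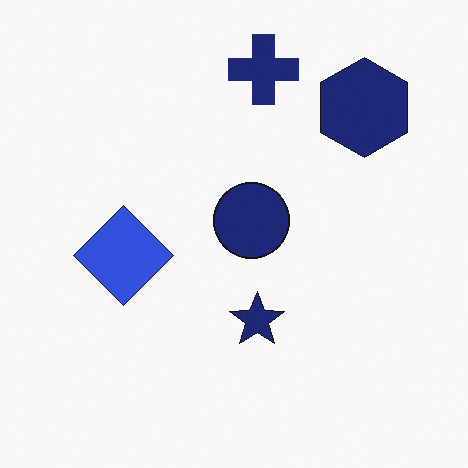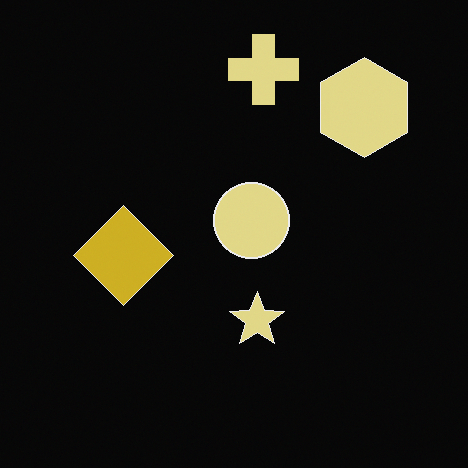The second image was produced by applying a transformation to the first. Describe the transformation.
This is the original image color-inverted (negative).

The light background has become dark and every shape's color is its complement — a photographic negative.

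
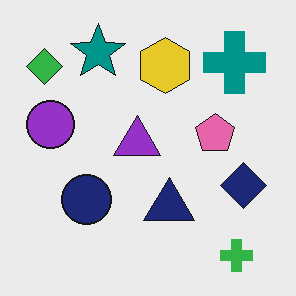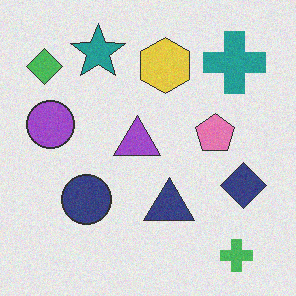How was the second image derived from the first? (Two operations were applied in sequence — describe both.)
This is the original image degraded with subtle gaussian noise, then given slightly reduced contrast.

Random speckle covers the whole image, including the flat background. Tones are pushed toward mid-grey across the whole image — a global contrast change.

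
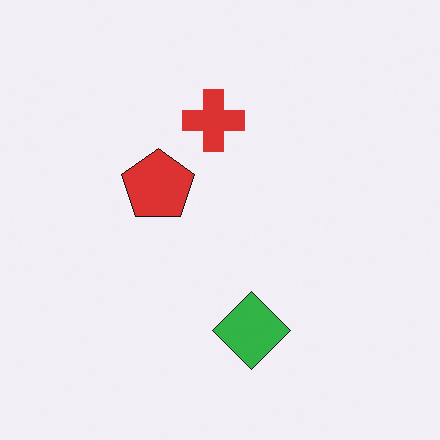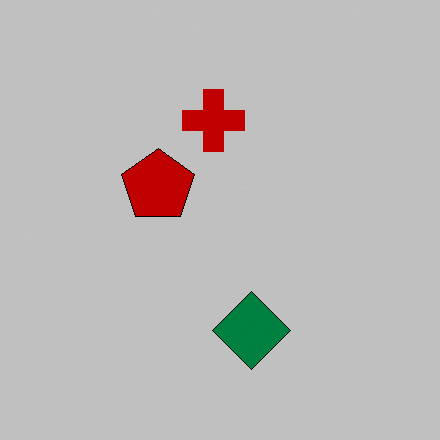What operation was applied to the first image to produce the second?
The transformation is: aggressively posterized.

Each flat color has snapped to a coarser quantized level — most visibly, the near-white background has dropped to a flat grey.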